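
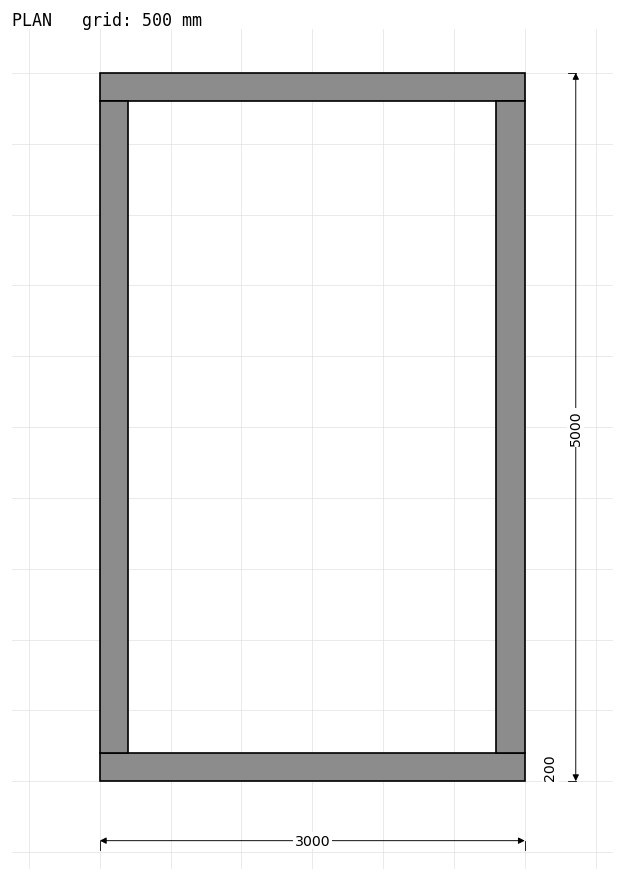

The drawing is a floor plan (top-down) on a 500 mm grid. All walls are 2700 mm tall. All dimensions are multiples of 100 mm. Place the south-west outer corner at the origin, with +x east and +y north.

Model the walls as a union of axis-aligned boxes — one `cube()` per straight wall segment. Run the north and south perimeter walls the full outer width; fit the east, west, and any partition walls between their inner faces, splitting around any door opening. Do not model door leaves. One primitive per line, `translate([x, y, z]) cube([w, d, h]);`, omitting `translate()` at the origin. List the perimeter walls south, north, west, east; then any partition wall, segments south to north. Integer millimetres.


cube([3000, 200, 2700]);
translate([0, 4800, 0]) cube([3000, 200, 2700]);
translate([0, 200, 0]) cube([200, 4600, 2700]);
translate([2800, 200, 0]) cube([200, 4600, 2700]);


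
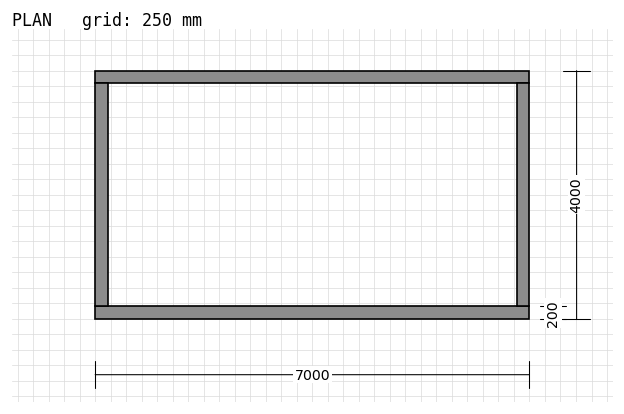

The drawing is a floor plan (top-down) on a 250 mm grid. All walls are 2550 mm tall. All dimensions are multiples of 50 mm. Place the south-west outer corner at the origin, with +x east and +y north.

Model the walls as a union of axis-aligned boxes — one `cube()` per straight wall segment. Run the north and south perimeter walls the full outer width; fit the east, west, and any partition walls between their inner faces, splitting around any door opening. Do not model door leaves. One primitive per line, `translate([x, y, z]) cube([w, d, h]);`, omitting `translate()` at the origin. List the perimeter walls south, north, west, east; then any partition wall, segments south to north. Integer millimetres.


cube([7000, 200, 2550]);
translate([0, 3800, 0]) cube([7000, 200, 2550]);
translate([0, 200, 0]) cube([200, 3600, 2550]);
translate([6800, 200, 0]) cube([200, 3600, 2550]);


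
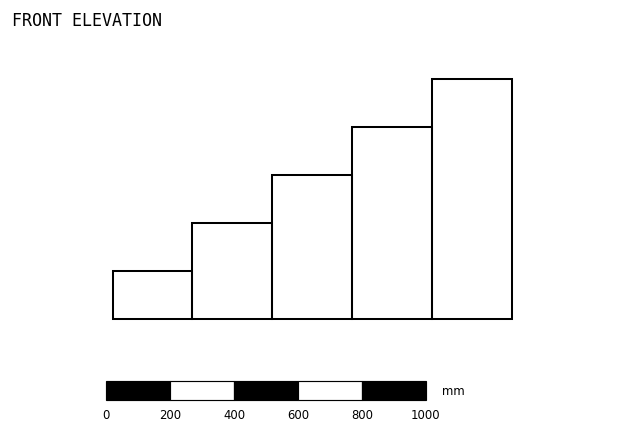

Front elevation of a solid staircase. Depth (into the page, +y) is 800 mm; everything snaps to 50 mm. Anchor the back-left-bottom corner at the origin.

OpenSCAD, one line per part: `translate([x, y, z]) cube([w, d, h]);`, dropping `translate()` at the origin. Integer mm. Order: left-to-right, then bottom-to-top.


cube([250, 800, 150]);
translate([250, 0, 0]) cube([250, 800, 300]);
translate([500, 0, 0]) cube([250, 800, 450]);
translate([750, 0, 0]) cube([250, 800, 600]);
translate([1000, 0, 0]) cube([250, 800, 750]);


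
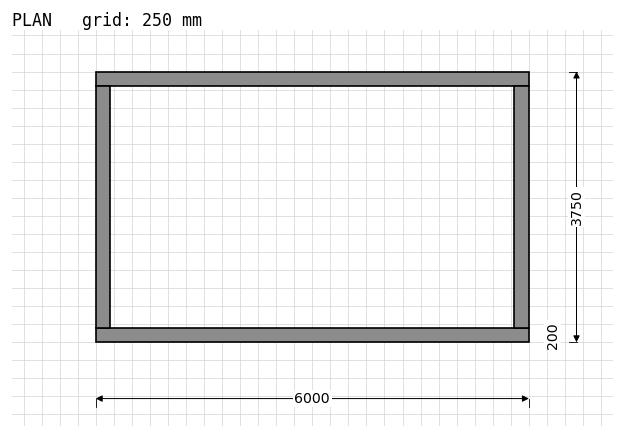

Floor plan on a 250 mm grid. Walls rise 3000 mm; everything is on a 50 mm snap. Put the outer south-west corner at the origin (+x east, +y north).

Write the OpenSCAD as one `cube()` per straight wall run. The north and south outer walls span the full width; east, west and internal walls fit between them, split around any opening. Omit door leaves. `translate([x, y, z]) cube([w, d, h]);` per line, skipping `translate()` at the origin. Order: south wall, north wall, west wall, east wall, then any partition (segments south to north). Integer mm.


cube([6000, 200, 3000]);
translate([0, 3550, 0]) cube([6000, 200, 3000]);
translate([0, 200, 0]) cube([200, 3350, 3000]);
translate([5800, 200, 0]) cube([200, 3350, 3000]);


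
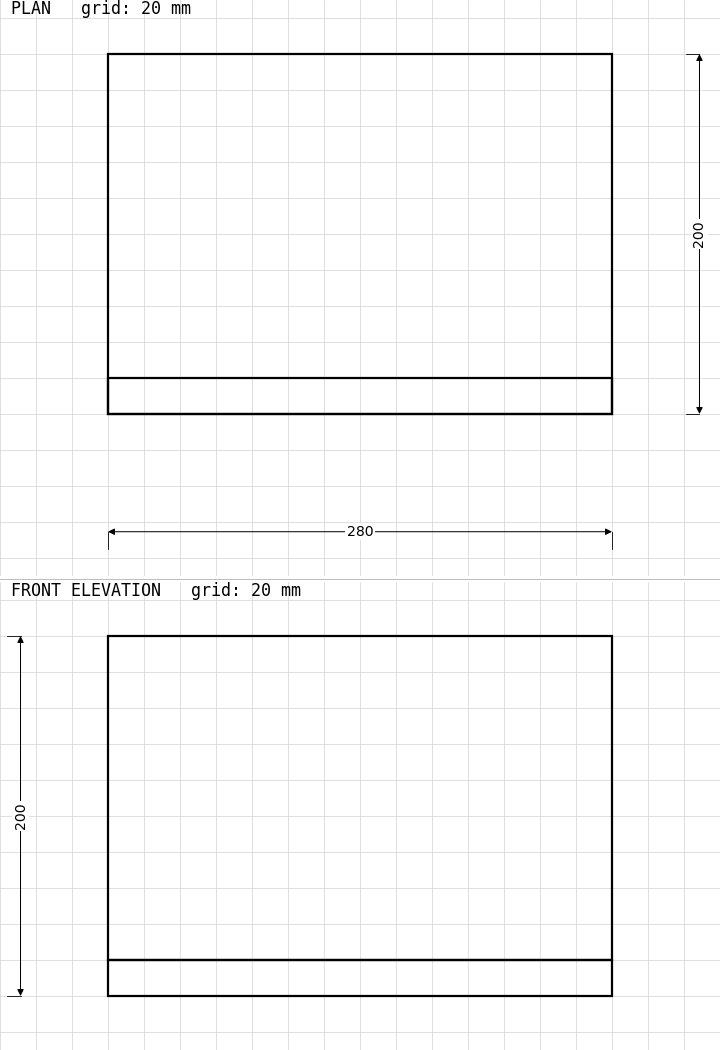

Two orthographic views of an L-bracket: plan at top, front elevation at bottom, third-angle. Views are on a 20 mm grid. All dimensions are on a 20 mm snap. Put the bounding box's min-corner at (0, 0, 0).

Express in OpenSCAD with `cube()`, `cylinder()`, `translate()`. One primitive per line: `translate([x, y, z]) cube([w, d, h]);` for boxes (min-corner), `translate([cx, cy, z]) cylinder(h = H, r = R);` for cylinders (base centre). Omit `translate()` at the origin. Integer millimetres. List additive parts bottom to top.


cube([280, 200, 20]);
translate([0, 0, 20]) cube([280, 20, 180]);


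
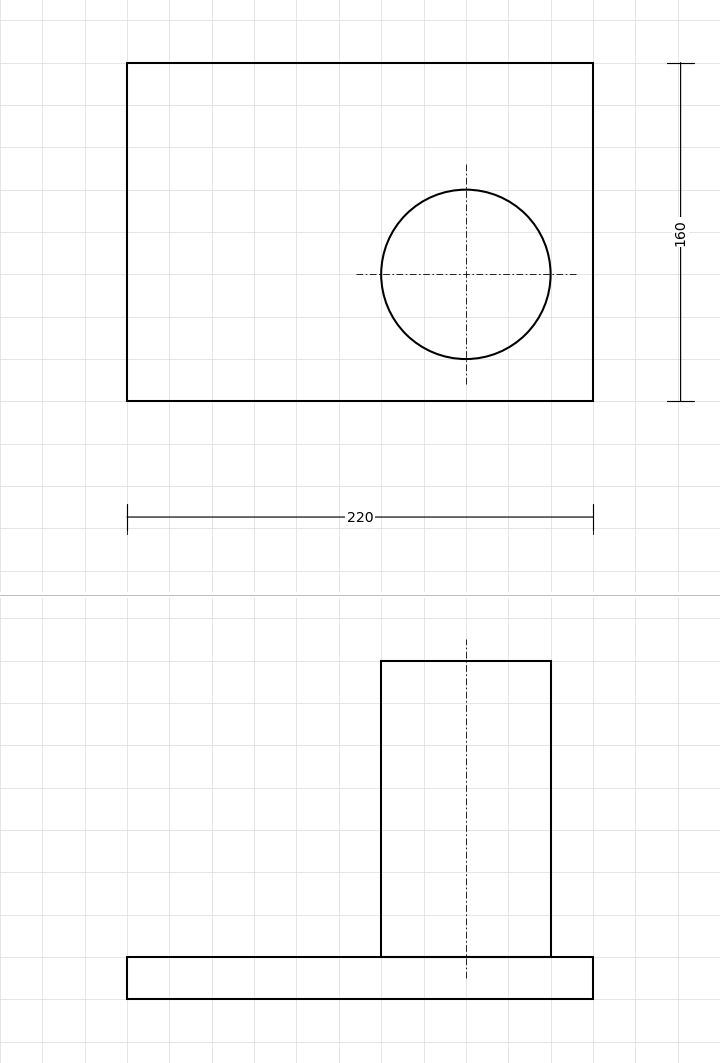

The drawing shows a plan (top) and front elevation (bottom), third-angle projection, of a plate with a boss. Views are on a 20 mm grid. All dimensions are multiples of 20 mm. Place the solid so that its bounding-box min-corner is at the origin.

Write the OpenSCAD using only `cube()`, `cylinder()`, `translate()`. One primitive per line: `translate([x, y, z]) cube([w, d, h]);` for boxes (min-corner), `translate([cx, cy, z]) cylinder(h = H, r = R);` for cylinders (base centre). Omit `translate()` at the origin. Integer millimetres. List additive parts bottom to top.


cube([220, 160, 20]);
translate([160, 60, 20]) cylinder(h = 140, r = 40);


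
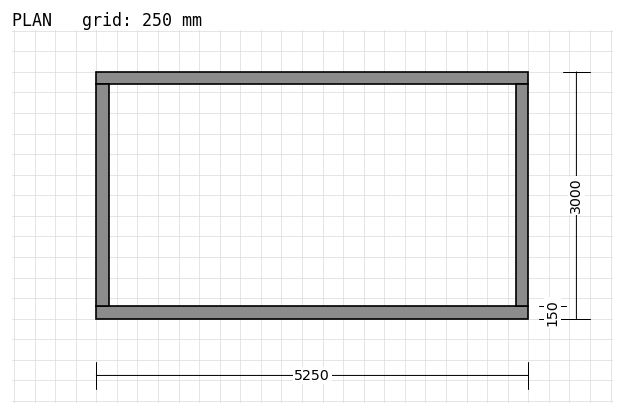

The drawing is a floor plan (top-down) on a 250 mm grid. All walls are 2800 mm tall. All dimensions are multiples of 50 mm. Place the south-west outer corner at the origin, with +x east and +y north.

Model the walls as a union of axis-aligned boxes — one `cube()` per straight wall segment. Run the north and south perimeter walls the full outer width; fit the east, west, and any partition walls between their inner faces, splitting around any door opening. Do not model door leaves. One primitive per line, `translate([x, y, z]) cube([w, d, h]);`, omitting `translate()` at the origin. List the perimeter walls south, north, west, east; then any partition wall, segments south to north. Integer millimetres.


cube([5250, 150, 2800]);
translate([0, 2850, 0]) cube([5250, 150, 2800]);
translate([0, 150, 0]) cube([150, 2700, 2800]);
translate([5100, 150, 0]) cube([150, 2700, 2800]);


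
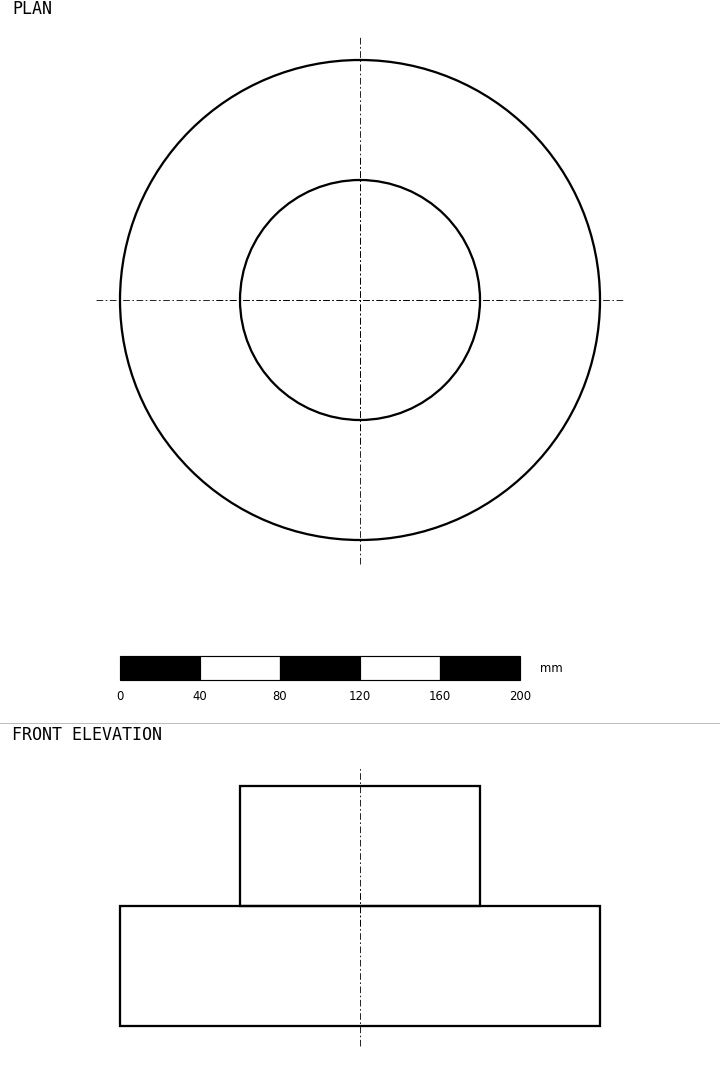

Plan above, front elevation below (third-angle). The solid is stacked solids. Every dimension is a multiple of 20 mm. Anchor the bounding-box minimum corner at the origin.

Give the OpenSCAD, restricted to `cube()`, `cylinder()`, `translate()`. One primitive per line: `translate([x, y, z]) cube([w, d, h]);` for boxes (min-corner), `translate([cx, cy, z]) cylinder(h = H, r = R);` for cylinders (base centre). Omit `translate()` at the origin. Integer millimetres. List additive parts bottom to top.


translate([120, 120, 0]) cylinder(h = 60, r = 120);
translate([120, 120, 60]) cylinder(h = 60, r = 60);


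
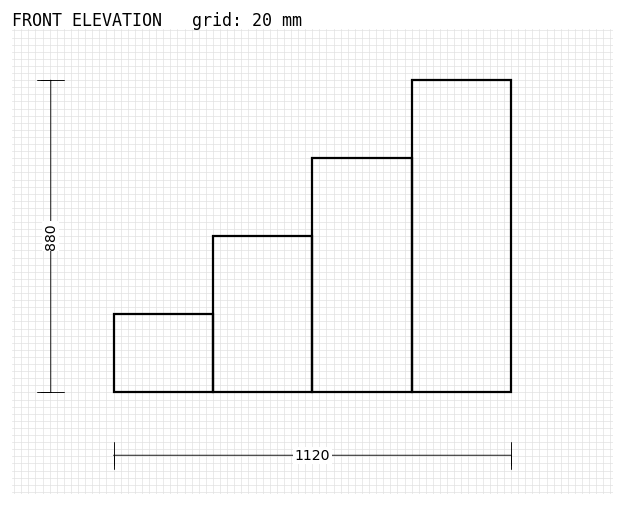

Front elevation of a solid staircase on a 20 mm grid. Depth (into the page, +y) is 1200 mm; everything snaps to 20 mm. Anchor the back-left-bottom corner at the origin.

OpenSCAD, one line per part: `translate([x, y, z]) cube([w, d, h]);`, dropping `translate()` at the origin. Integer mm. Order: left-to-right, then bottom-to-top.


cube([280, 1200, 220]);
translate([280, 0, 0]) cube([280, 1200, 440]);
translate([560, 0, 0]) cube([280, 1200, 660]);
translate([840, 0, 0]) cube([280, 1200, 880]);


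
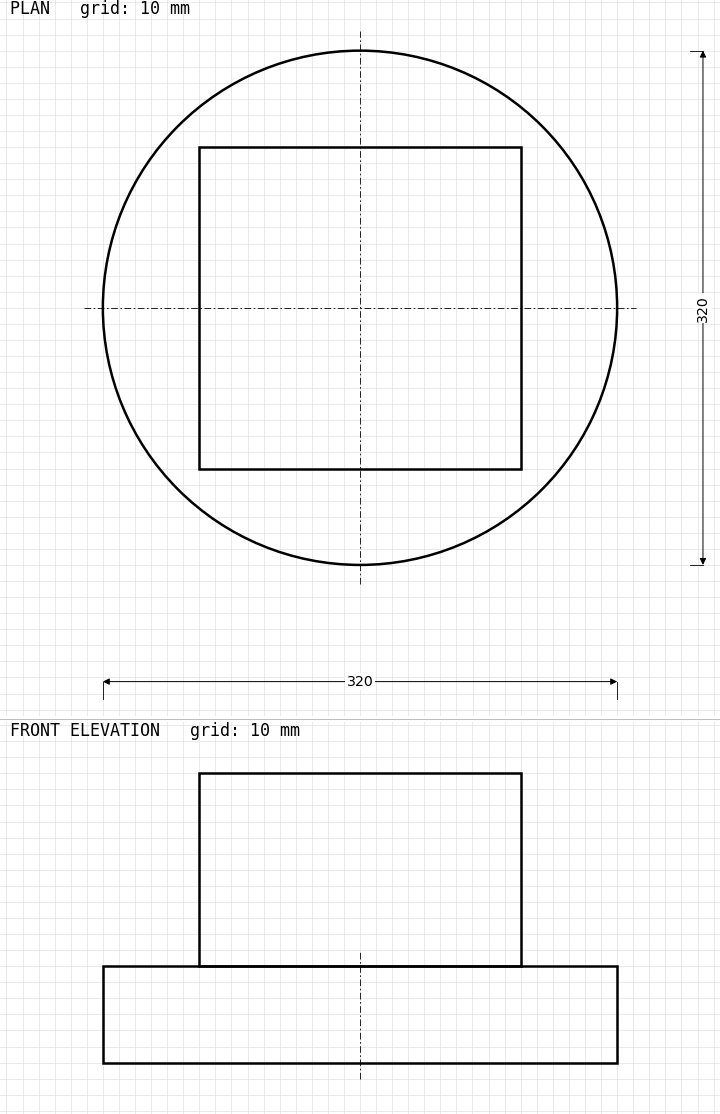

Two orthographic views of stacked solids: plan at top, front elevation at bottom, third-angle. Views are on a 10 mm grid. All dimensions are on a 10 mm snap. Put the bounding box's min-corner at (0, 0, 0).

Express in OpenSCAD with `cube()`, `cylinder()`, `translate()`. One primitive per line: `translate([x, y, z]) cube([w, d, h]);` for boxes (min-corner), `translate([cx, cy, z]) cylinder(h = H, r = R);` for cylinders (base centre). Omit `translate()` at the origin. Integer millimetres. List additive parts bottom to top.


translate([160, 160, 0]) cylinder(h = 60, r = 160);
translate([60, 60, 60]) cube([200, 200, 120]);


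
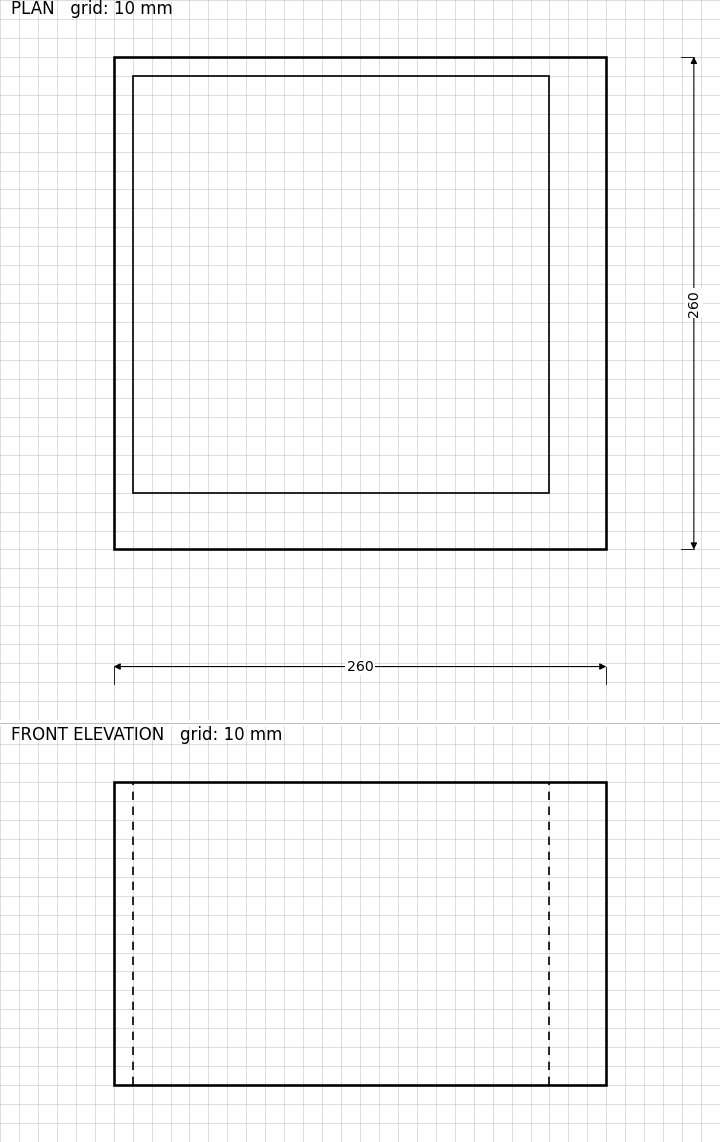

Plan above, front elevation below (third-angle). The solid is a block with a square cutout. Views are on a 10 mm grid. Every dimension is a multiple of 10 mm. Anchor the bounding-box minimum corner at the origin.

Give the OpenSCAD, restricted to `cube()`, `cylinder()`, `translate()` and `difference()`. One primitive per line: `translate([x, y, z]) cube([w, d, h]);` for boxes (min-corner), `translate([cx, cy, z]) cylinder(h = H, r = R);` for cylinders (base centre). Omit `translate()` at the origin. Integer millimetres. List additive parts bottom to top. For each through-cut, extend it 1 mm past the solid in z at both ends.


difference() {
  cube([260, 260, 160]);
  translate([10, 30, -1]) cube([220, 220, 162]);
}


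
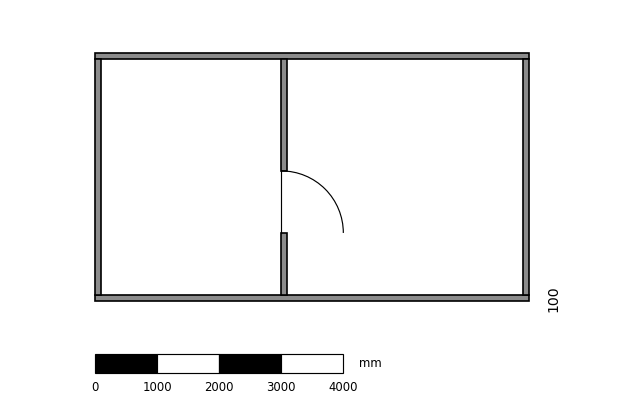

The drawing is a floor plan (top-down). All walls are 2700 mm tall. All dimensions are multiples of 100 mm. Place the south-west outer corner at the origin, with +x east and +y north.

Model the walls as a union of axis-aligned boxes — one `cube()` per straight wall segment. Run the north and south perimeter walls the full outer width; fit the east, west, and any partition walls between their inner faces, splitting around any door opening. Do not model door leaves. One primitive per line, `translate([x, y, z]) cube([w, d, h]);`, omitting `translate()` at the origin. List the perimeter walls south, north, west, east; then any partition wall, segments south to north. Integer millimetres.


cube([7000, 100, 2700]);
translate([0, 3900, 0]) cube([7000, 100, 2700]);
translate([0, 100, 0]) cube([100, 3800, 2700]);
translate([6900, 100, 0]) cube([100, 3800, 2700]);
translate([3000, 100, 0]) cube([100, 1000, 2700]);
translate([3000, 2100, 0]) cube([100, 1800, 2700]);


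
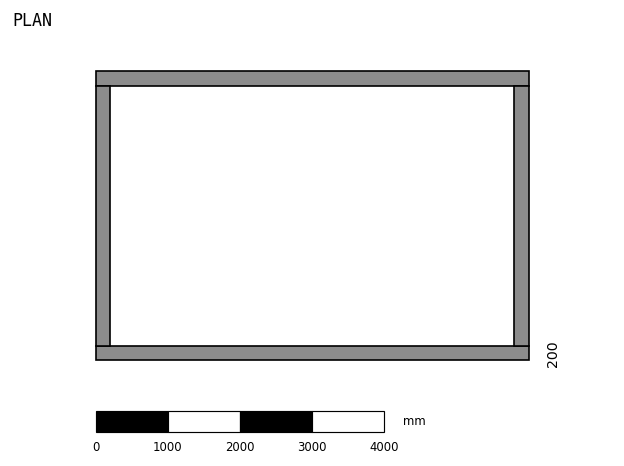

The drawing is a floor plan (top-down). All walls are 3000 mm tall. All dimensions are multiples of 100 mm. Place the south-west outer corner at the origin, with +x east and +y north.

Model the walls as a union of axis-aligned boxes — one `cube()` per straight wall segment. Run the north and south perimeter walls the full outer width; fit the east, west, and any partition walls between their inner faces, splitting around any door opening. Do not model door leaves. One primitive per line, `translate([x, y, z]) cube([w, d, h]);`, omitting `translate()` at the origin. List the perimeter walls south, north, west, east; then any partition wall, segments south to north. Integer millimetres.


cube([6000, 200, 3000]);
translate([0, 3800, 0]) cube([6000, 200, 3000]);
translate([0, 200, 0]) cube([200, 3600, 3000]);
translate([5800, 200, 0]) cube([200, 3600, 3000]);


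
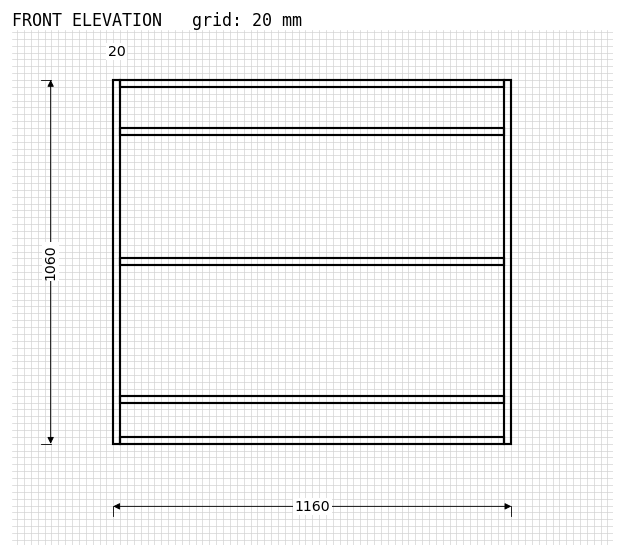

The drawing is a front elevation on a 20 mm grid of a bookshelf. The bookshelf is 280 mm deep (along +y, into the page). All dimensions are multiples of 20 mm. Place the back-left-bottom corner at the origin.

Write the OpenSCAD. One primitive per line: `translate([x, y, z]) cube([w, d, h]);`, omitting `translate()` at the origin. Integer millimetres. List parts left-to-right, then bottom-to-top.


cube([20, 280, 1060]);
translate([20, 0, 0]) cube([1120, 280, 20]);
translate([20, 0, 120]) cube([1120, 280, 20]);
translate([20, 0, 520]) cube([1120, 280, 20]);
translate([20, 0, 900]) cube([1120, 280, 20]);
translate([20, 0, 1040]) cube([1120, 280, 20]);
translate([1140, 0, 0]) cube([20, 280, 1060]);


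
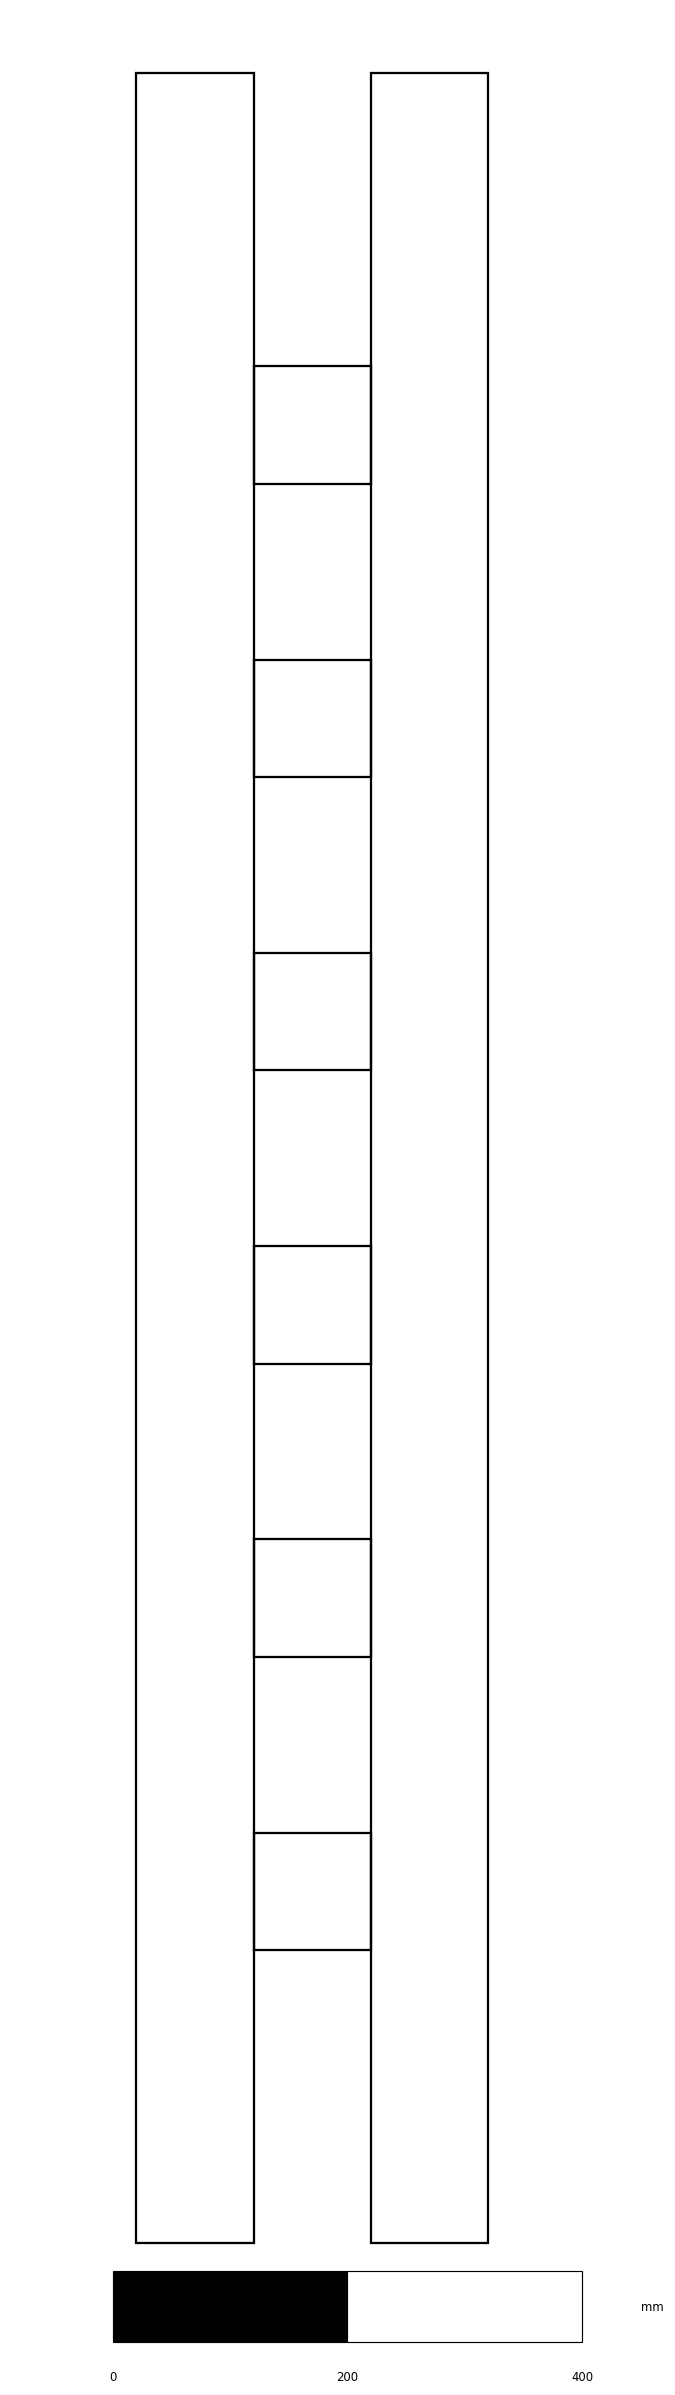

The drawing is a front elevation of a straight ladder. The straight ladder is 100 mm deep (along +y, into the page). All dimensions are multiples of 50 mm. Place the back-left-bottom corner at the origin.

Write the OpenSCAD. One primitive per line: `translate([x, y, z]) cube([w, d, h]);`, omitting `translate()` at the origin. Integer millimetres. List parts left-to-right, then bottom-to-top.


cube([100, 100, 1850]);
translate([100, 0, 250]) cube([100, 100, 100]);
translate([100, 0, 500]) cube([100, 100, 100]);
translate([100, 0, 750]) cube([100, 100, 100]);
translate([100, 0, 1000]) cube([100, 100, 100]);
translate([100, 0, 1250]) cube([100, 100, 100]);
translate([100, 0, 1500]) cube([100, 100, 100]);
translate([200, 0, 0]) cube([100, 100, 1850]);


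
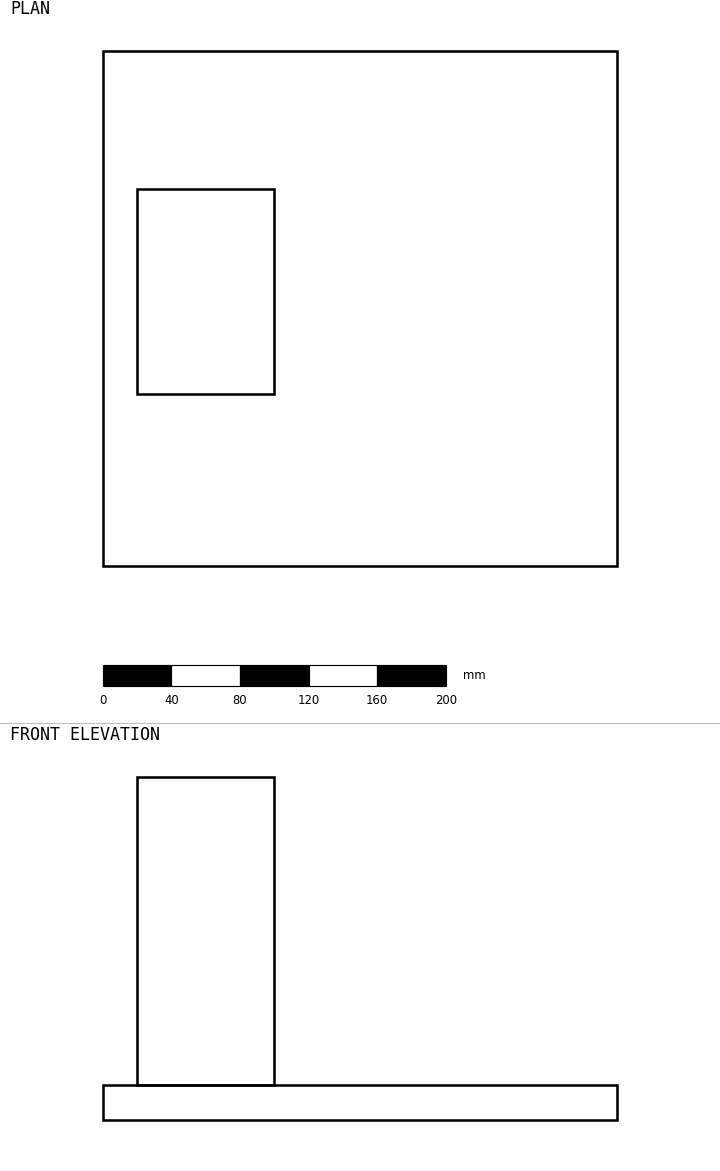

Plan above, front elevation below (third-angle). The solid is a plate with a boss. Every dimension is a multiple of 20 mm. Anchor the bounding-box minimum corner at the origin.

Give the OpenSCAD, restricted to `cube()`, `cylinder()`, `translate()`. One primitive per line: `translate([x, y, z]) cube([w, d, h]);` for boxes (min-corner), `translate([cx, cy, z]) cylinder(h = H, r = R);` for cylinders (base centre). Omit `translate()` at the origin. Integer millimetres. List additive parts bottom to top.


cube([300, 300, 20]);
translate([20, 100, 20]) cube([80, 120, 180]);


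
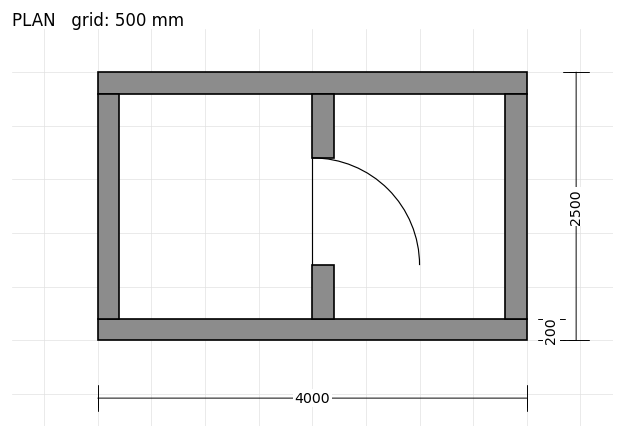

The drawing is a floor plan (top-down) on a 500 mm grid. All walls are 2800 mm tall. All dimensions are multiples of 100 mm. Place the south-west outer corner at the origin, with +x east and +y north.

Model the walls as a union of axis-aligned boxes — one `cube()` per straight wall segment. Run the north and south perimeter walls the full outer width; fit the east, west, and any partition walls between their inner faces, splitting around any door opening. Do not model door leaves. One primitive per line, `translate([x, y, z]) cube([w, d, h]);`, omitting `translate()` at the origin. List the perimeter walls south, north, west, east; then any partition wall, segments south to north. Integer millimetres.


cube([4000, 200, 2800]);
translate([0, 2300, 0]) cube([4000, 200, 2800]);
translate([0, 200, 0]) cube([200, 2100, 2800]);
translate([3800, 200, 0]) cube([200, 2100, 2800]);
translate([2000, 200, 0]) cube([200, 500, 2800]);
translate([2000, 1700, 0]) cube([200, 600, 2800]);


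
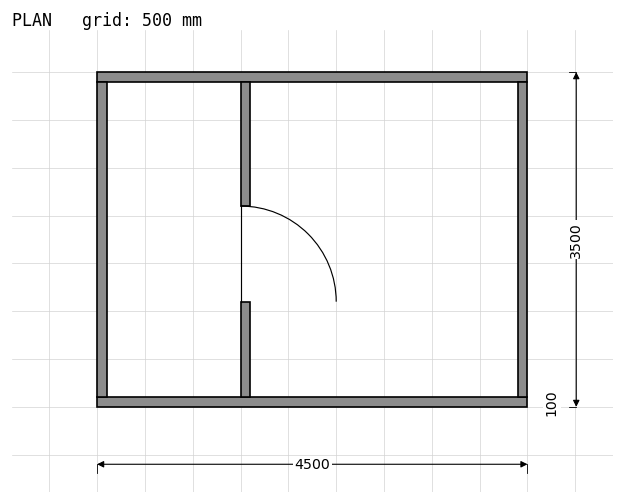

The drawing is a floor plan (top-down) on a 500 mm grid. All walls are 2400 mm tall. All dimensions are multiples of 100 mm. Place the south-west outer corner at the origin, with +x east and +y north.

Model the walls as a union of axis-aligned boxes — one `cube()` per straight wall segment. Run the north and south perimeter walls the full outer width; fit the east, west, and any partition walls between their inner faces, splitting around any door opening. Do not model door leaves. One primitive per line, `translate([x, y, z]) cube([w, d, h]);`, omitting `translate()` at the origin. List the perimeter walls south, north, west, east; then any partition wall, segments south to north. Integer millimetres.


cube([4500, 100, 2400]);
translate([0, 3400, 0]) cube([4500, 100, 2400]);
translate([0, 100, 0]) cube([100, 3300, 2400]);
translate([4400, 100, 0]) cube([100, 3300, 2400]);
translate([1500, 100, 0]) cube([100, 1000, 2400]);
translate([1500, 2100, 0]) cube([100, 1300, 2400]);


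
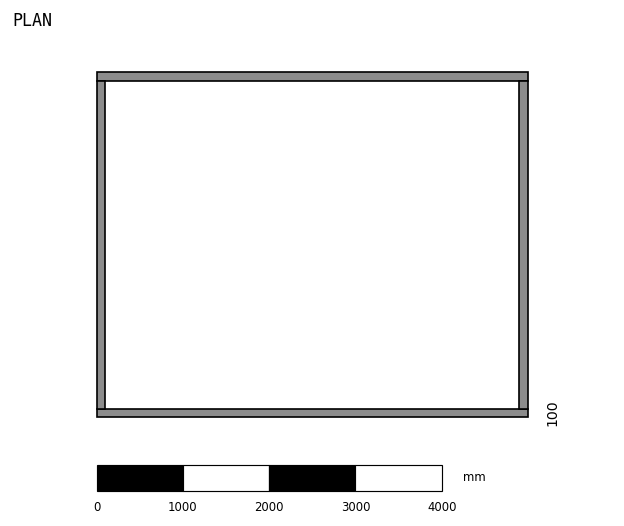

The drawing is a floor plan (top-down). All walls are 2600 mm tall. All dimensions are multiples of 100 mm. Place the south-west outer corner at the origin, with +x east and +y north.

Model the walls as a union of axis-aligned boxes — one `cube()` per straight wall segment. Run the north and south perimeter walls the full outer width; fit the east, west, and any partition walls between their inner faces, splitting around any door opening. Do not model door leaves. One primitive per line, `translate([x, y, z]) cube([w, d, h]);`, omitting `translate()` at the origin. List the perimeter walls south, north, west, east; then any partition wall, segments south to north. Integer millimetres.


cube([5000, 100, 2600]);
translate([0, 3900, 0]) cube([5000, 100, 2600]);
translate([0, 100, 0]) cube([100, 3800, 2600]);
translate([4900, 100, 0]) cube([100, 3800, 2600]);


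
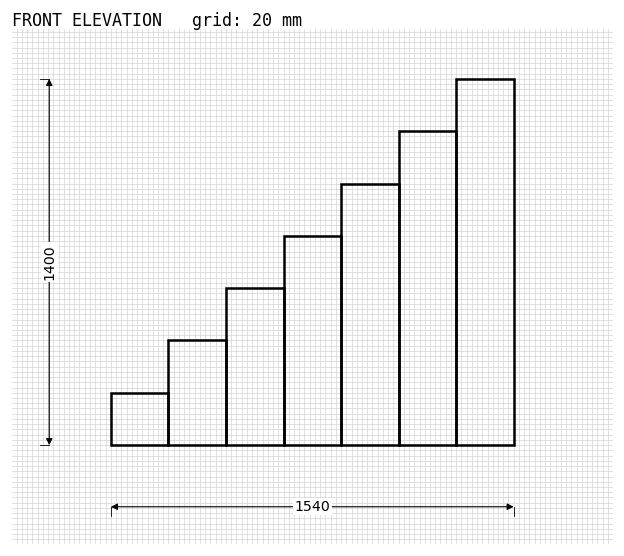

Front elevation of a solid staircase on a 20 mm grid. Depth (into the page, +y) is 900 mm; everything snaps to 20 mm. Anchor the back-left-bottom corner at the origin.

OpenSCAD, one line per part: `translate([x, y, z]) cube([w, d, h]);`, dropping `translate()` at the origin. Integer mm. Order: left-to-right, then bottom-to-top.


cube([220, 900, 200]);
translate([220, 0, 0]) cube([220, 900, 400]);
translate([440, 0, 0]) cube([220, 900, 600]);
translate([660, 0, 0]) cube([220, 900, 800]);
translate([880, 0, 0]) cube([220, 900, 1000]);
translate([1100, 0, 0]) cube([220, 900, 1200]);
translate([1320, 0, 0]) cube([220, 900, 1400]);


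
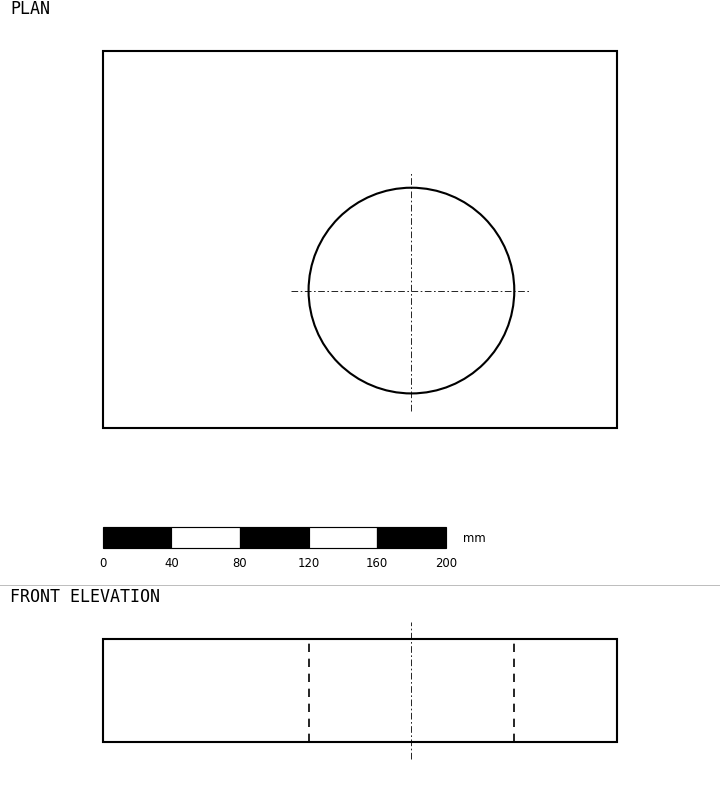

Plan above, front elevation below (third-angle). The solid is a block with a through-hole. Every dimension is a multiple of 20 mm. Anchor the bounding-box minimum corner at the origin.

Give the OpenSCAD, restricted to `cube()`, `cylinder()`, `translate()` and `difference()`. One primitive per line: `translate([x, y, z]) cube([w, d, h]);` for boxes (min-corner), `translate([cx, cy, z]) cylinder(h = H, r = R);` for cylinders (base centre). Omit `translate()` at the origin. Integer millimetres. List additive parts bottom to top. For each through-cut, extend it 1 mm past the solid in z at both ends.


difference() {
  cube([300, 220, 60]);
  translate([180, 80, -1]) cylinder(h = 62, r = 60);
}


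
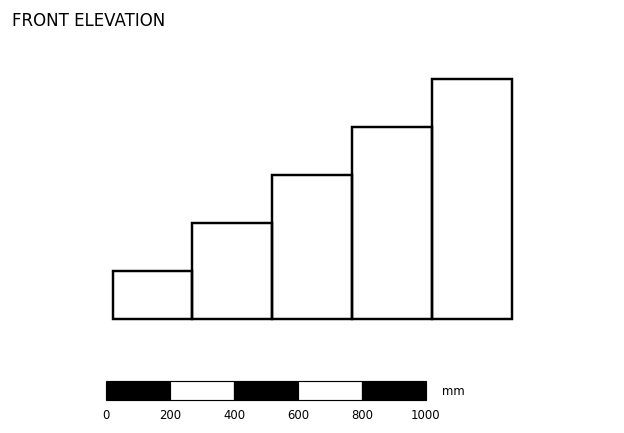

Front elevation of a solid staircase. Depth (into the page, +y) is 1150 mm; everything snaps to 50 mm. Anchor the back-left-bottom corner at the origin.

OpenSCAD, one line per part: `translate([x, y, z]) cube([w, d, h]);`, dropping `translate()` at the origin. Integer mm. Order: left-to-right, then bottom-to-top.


cube([250, 1150, 150]);
translate([250, 0, 0]) cube([250, 1150, 300]);
translate([500, 0, 0]) cube([250, 1150, 450]);
translate([750, 0, 0]) cube([250, 1150, 600]);
translate([1000, 0, 0]) cube([250, 1150, 750]);


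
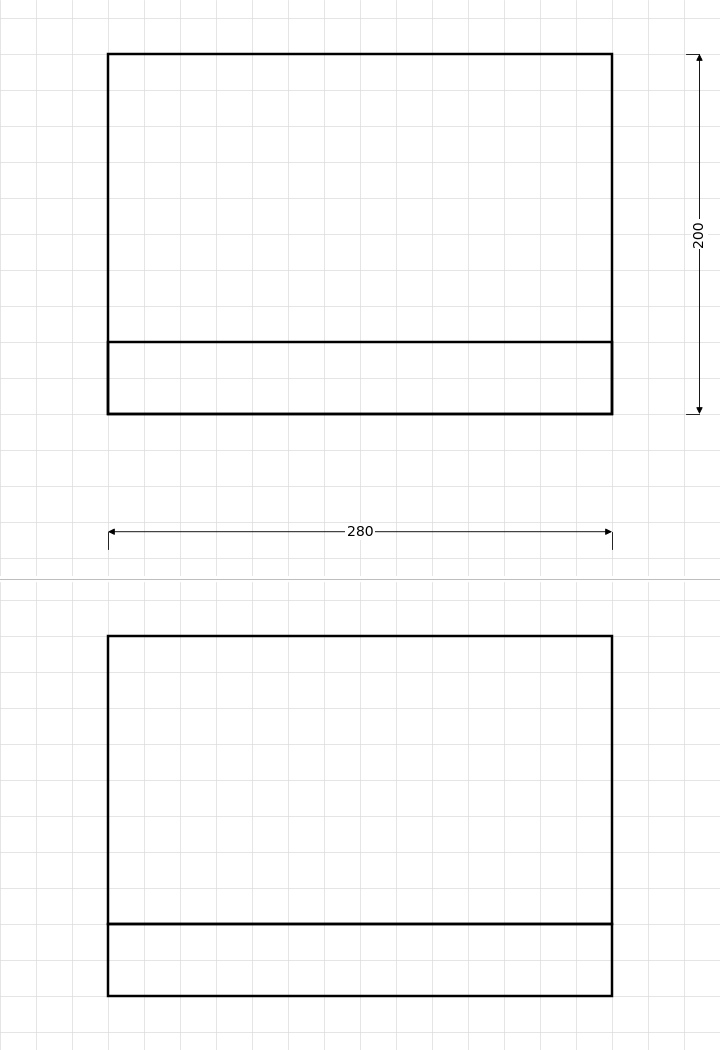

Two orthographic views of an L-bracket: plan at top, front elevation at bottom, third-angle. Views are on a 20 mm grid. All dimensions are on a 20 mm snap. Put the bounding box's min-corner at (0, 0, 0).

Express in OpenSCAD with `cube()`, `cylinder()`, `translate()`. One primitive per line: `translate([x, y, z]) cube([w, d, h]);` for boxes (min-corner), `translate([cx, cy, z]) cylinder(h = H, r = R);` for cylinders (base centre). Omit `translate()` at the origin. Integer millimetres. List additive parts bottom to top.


cube([280, 200, 40]);
translate([0, 0, 40]) cube([280, 40, 160]);


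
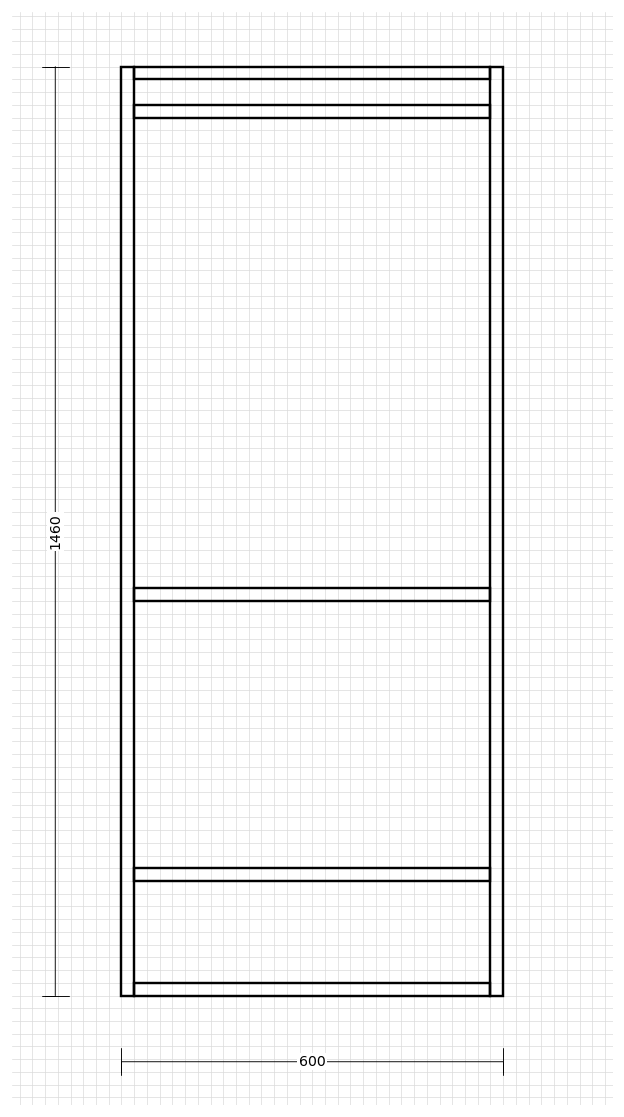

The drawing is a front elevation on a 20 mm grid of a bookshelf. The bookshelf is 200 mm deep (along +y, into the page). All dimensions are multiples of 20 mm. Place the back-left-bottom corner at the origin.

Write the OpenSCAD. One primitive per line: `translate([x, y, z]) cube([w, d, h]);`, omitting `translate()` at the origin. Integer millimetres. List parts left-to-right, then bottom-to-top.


cube([20, 200, 1460]);
translate([20, 0, 0]) cube([560, 200, 20]);
translate([20, 0, 180]) cube([560, 200, 20]);
translate([20, 0, 620]) cube([560, 200, 20]);
translate([20, 0, 1380]) cube([560, 200, 20]);
translate([20, 0, 1440]) cube([560, 200, 20]);
translate([580, 0, 0]) cube([20, 200, 1460]);


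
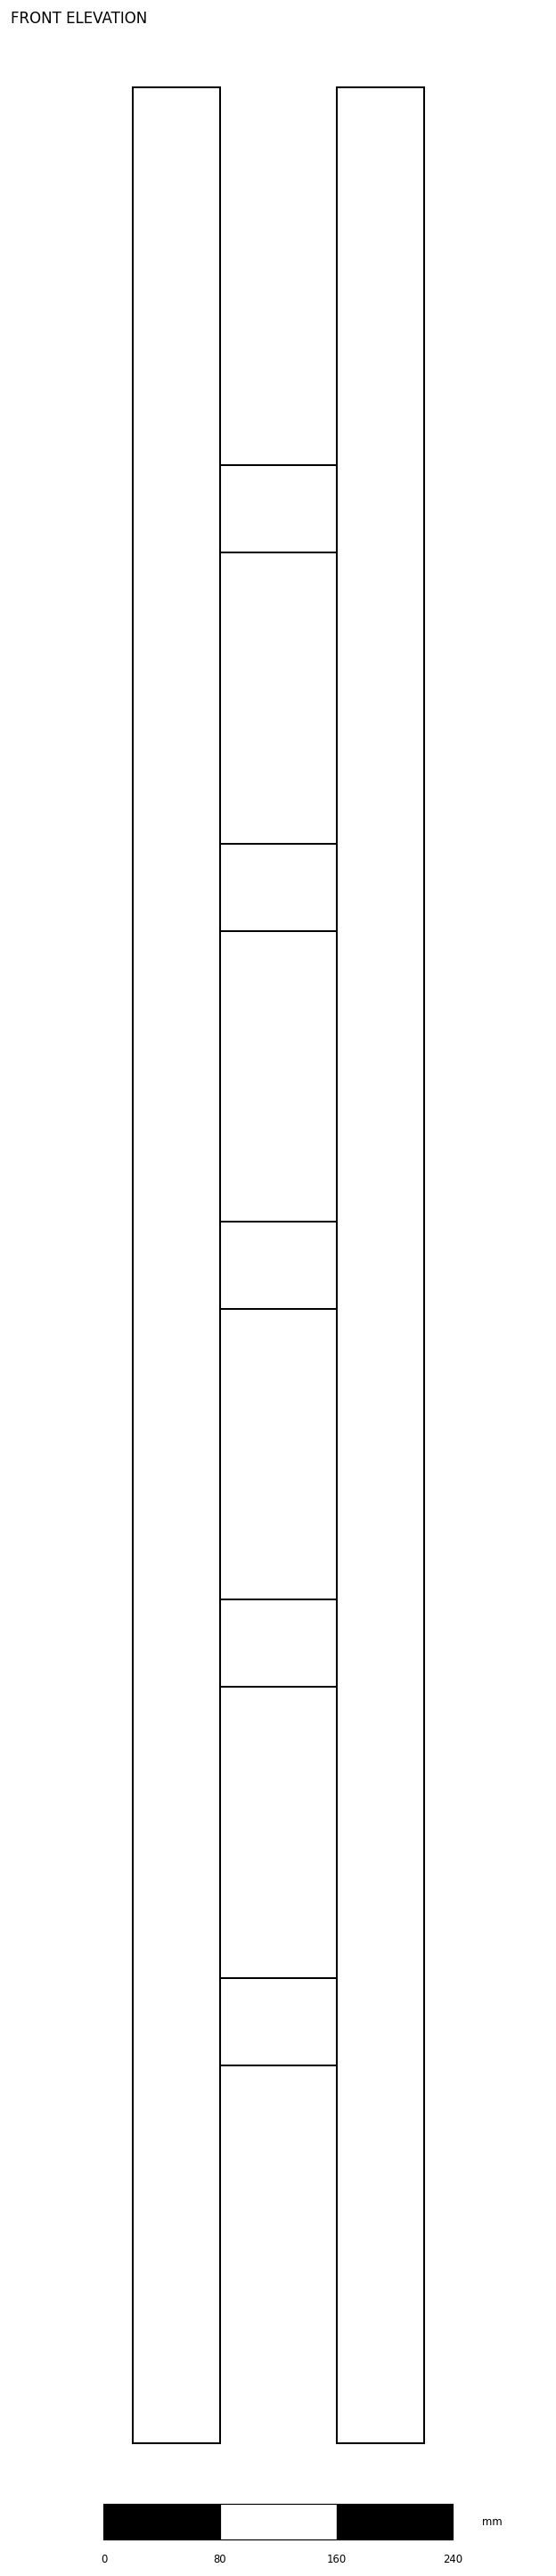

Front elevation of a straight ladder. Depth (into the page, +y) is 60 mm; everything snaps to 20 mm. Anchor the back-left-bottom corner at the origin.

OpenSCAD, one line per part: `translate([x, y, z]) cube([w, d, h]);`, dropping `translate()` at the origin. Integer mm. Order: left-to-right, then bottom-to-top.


cube([60, 60, 1620]);
translate([60, 0, 260]) cube([80, 60, 60]);
translate([60, 0, 520]) cube([80, 60, 60]);
translate([60, 0, 780]) cube([80, 60, 60]);
translate([60, 0, 1040]) cube([80, 60, 60]);
translate([60, 0, 1300]) cube([80, 60, 60]);
translate([140, 0, 0]) cube([60, 60, 1620]);


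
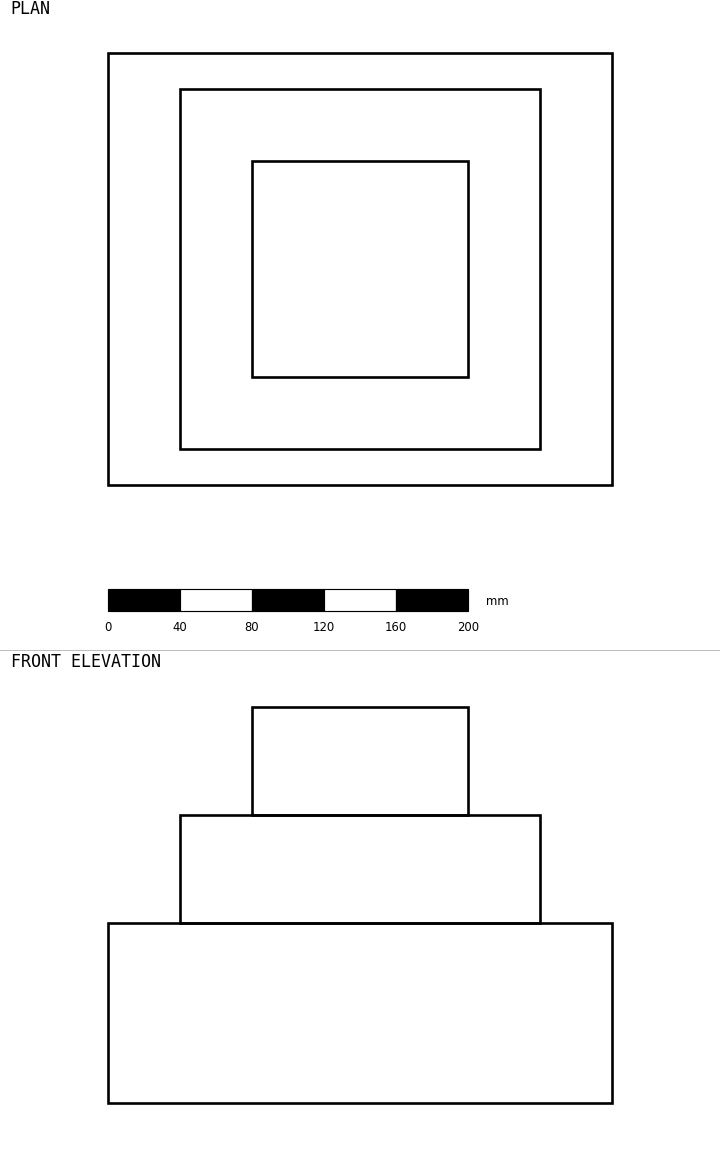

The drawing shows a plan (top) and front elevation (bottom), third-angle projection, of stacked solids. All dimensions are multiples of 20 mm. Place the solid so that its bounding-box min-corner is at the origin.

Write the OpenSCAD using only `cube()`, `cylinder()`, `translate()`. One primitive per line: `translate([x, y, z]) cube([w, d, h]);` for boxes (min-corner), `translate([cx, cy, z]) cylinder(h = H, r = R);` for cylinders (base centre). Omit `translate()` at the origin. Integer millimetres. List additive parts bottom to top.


cube([280, 240, 100]);
translate([40, 20, 100]) cube([200, 200, 60]);
translate([80, 60, 160]) cube([120, 120, 60]);


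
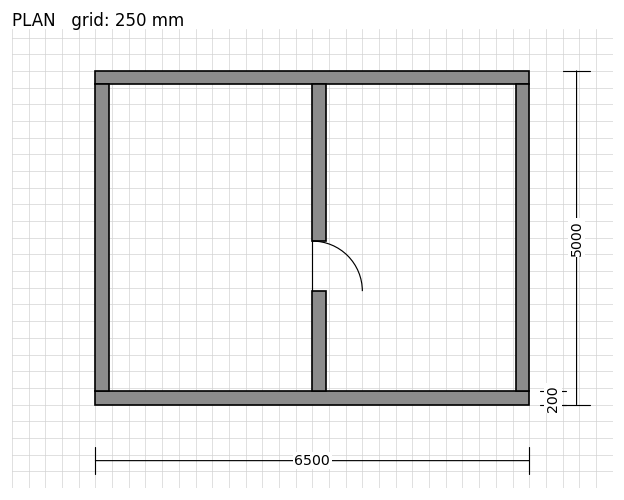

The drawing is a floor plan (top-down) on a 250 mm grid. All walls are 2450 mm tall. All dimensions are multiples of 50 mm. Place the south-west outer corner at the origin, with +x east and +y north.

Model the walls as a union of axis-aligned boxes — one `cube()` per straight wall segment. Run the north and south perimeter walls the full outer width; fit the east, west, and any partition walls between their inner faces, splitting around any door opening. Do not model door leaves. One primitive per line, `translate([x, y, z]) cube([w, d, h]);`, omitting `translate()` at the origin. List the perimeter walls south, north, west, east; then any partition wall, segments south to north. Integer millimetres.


cube([6500, 200, 2450]);
translate([0, 4800, 0]) cube([6500, 200, 2450]);
translate([0, 200, 0]) cube([200, 4600, 2450]);
translate([6300, 200, 0]) cube([200, 4600, 2450]);
translate([3250, 200, 0]) cube([200, 1500, 2450]);
translate([3250, 2450, 0]) cube([200, 2350, 2450]);


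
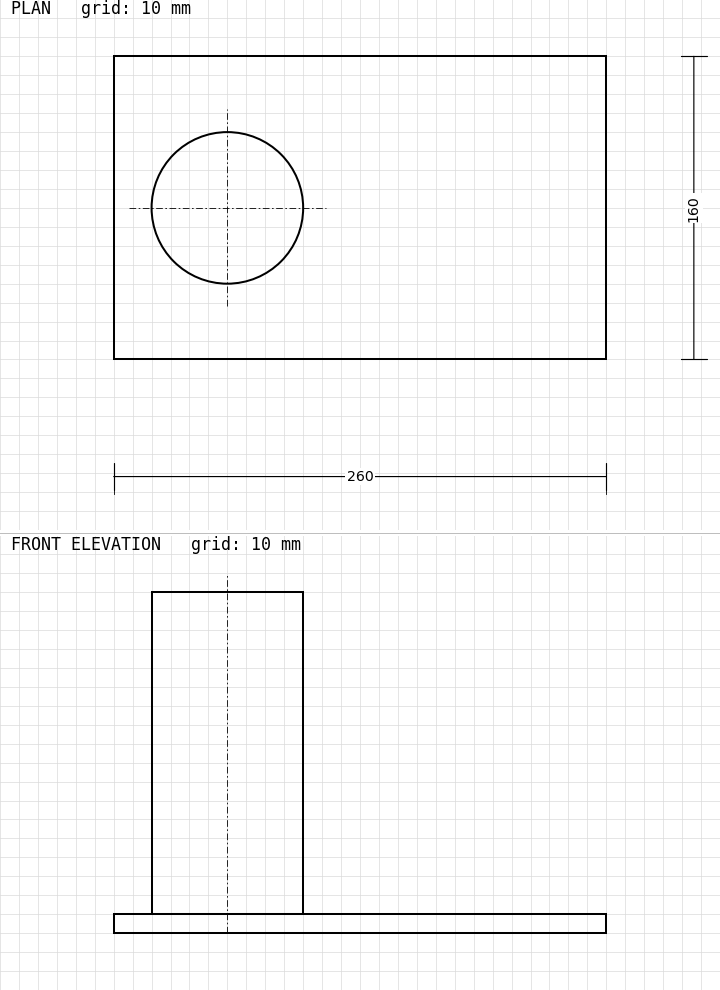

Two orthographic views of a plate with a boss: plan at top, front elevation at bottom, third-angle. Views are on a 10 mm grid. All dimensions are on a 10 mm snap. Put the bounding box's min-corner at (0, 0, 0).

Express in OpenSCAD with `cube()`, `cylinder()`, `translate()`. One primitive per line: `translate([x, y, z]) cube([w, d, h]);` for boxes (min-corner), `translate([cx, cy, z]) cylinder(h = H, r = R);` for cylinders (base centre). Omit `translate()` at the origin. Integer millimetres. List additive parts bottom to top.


cube([260, 160, 10]);
translate([60, 80, 10]) cylinder(h = 170, r = 40);


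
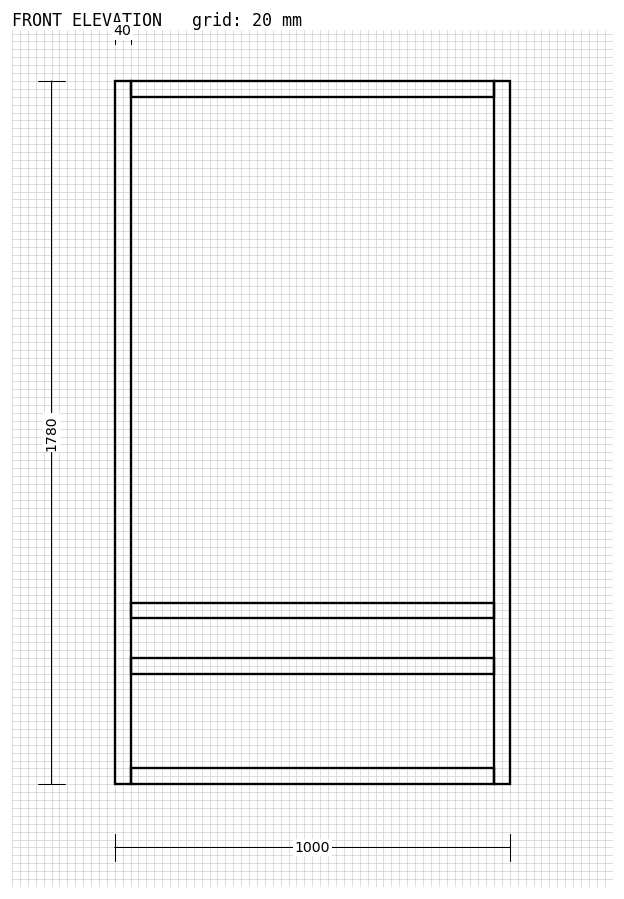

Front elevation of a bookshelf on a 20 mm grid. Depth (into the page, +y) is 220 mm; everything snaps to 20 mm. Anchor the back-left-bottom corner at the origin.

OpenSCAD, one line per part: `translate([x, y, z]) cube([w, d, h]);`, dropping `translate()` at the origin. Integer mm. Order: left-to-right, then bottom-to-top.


cube([40, 220, 1780]);
translate([40, 0, 0]) cube([920, 220, 40]);
translate([40, 0, 280]) cube([920, 220, 40]);
translate([40, 0, 420]) cube([920, 220, 40]);
translate([40, 0, 1740]) cube([920, 220, 40]);
translate([960, 0, 0]) cube([40, 220, 1780]);


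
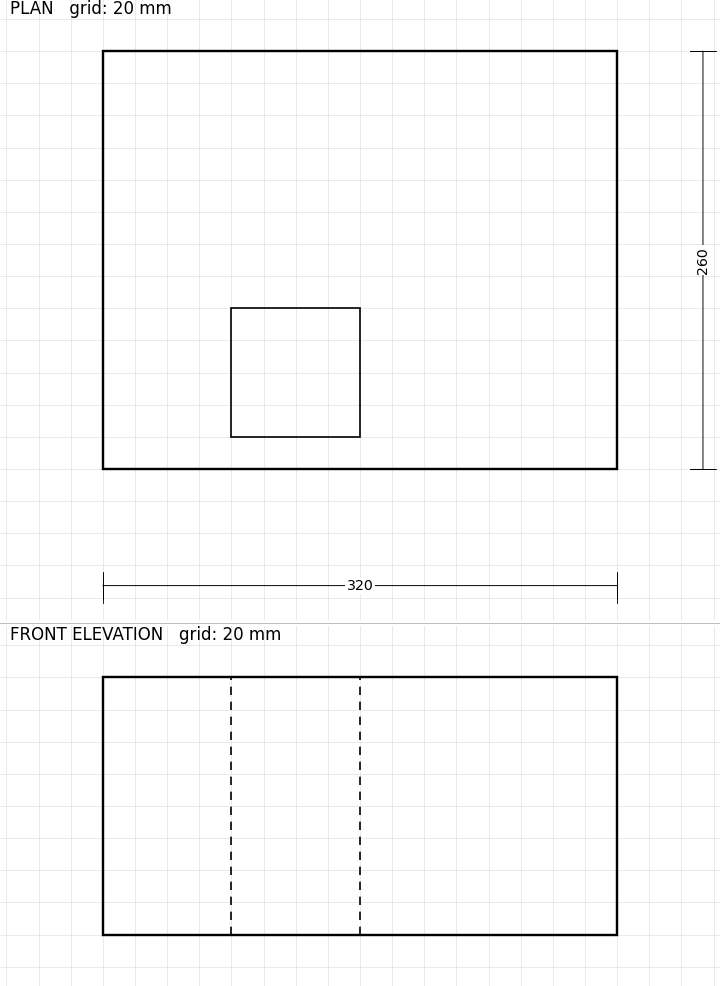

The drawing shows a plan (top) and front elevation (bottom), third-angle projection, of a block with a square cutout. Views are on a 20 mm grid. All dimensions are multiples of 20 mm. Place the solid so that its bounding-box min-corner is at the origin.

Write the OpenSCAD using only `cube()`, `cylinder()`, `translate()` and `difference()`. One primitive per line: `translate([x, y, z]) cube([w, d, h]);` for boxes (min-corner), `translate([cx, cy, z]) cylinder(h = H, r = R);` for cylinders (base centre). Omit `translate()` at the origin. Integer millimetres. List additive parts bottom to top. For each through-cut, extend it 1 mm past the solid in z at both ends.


difference() {
  cube([320, 260, 160]);
  translate([80, 20, -1]) cube([80, 80, 162]);
}


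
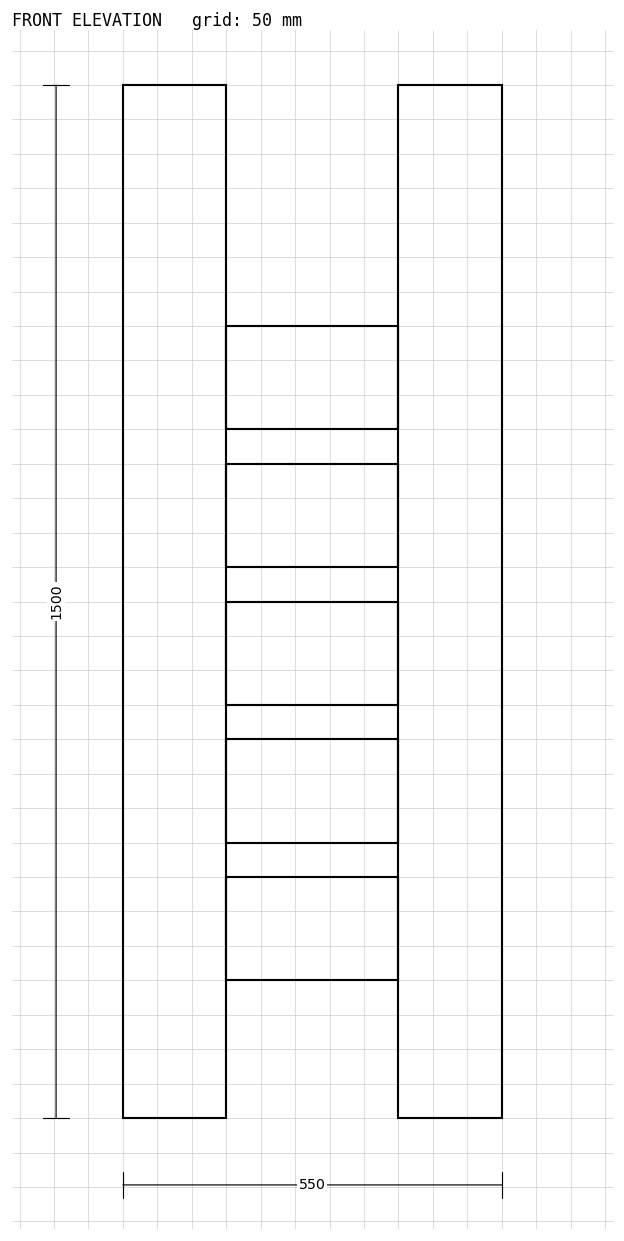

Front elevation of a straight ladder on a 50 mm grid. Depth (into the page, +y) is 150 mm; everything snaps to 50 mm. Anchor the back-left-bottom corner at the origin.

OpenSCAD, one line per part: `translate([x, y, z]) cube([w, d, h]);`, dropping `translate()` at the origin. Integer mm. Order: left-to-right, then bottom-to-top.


cube([150, 150, 1500]);
translate([150, 0, 200]) cube([250, 150, 150]);
translate([150, 0, 400]) cube([250, 150, 150]);
translate([150, 0, 600]) cube([250, 150, 150]);
translate([150, 0, 800]) cube([250, 150, 150]);
translate([150, 0, 1000]) cube([250, 150, 150]);
translate([400, 0, 0]) cube([150, 150, 1500]);


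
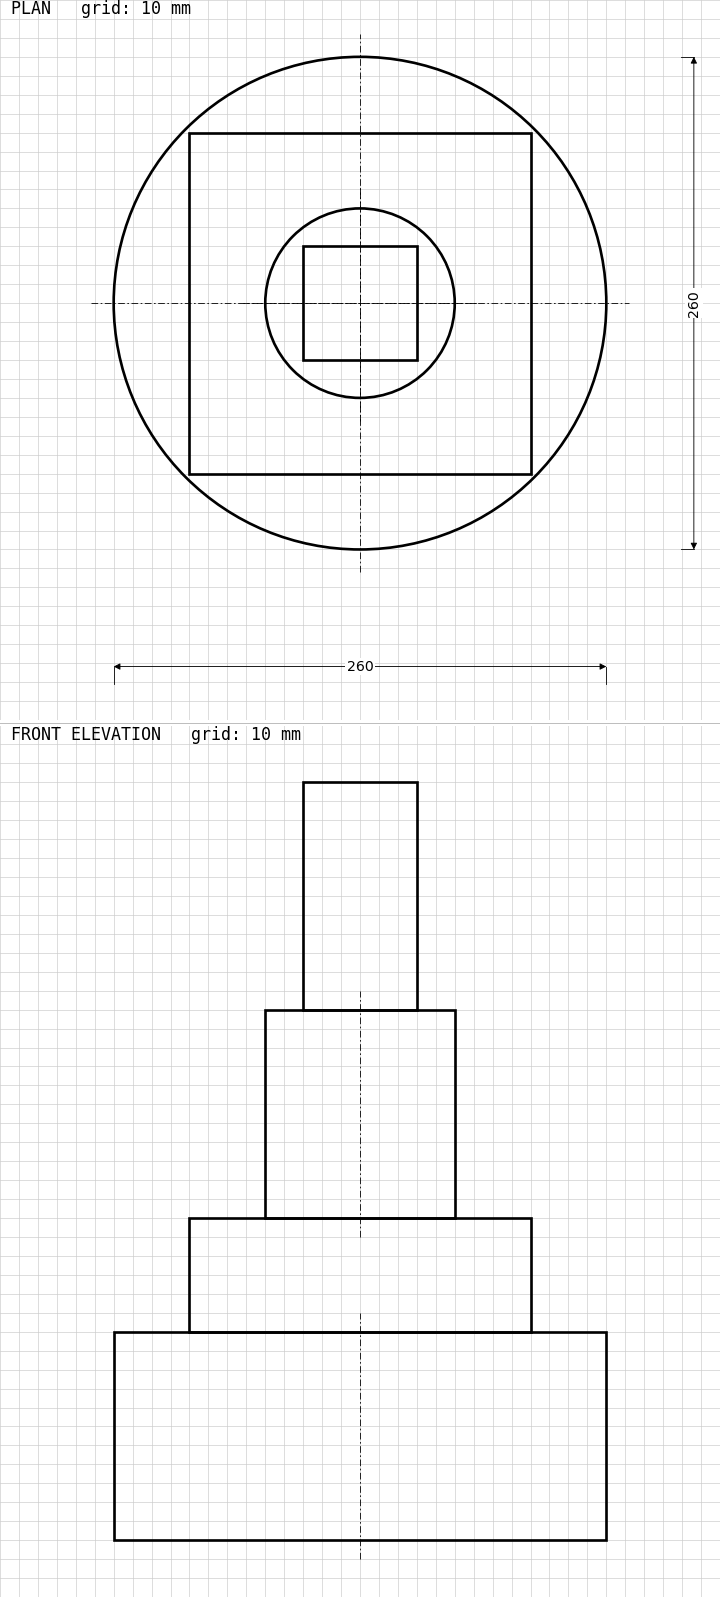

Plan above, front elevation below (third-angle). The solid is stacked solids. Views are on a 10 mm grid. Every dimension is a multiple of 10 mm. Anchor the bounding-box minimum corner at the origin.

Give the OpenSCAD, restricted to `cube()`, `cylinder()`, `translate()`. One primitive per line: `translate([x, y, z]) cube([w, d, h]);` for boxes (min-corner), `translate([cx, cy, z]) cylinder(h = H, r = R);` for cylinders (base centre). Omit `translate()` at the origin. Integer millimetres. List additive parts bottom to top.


translate([130, 130, 0]) cylinder(h = 110, r = 130);
translate([40, 40, 110]) cube([180, 180, 60]);
translate([130, 130, 170]) cylinder(h = 110, r = 50);
translate([100, 100, 280]) cube([60, 60, 120]);


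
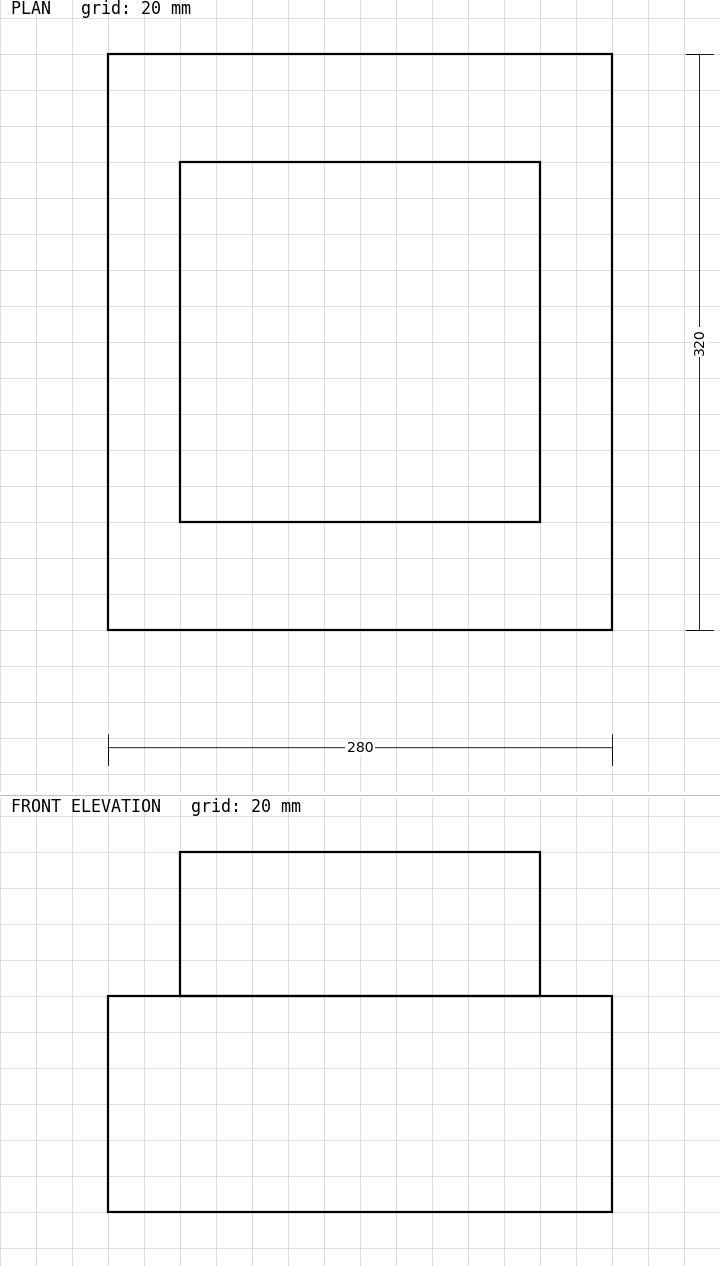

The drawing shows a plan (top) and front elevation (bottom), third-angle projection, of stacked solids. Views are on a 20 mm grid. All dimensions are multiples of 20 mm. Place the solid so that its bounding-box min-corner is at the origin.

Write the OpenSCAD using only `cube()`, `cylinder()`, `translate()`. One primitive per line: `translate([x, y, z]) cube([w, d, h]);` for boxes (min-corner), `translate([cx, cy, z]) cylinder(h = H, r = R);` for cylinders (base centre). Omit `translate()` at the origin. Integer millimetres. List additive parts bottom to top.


cube([280, 320, 120]);
translate([40, 60, 120]) cube([200, 200, 80]);


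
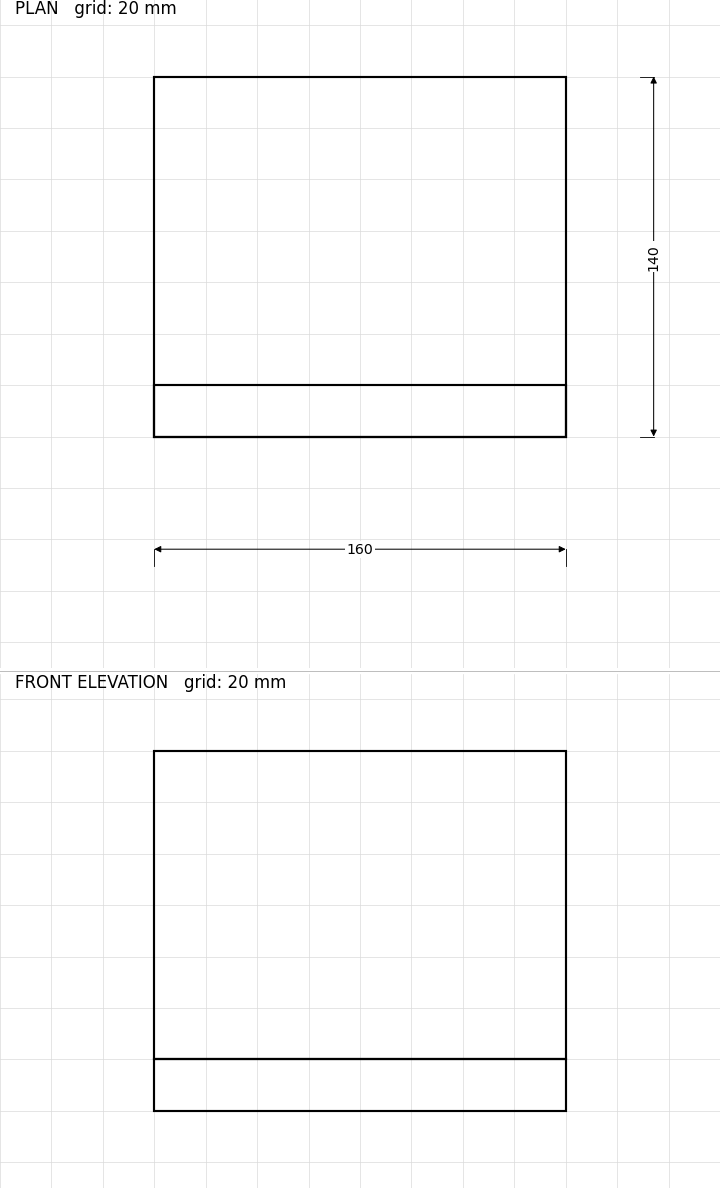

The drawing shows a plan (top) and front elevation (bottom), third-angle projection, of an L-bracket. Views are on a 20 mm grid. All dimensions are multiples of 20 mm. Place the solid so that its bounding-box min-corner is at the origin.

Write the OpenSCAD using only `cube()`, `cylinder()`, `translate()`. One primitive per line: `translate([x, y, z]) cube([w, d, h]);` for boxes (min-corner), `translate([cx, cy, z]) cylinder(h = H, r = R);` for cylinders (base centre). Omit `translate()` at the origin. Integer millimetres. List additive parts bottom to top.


cube([160, 140, 20]);
translate([0, 0, 20]) cube([160, 20, 120]);


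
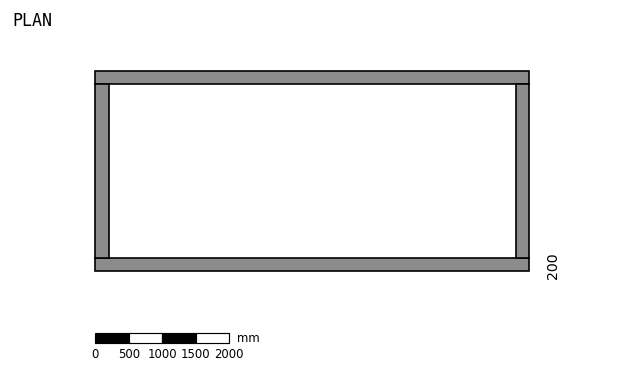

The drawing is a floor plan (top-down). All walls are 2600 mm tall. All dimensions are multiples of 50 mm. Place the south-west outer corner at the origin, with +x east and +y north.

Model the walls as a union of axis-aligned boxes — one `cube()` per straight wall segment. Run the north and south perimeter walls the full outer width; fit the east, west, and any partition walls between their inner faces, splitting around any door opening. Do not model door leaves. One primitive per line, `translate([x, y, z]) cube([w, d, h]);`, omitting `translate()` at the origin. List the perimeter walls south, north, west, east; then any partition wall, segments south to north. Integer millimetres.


cube([6500, 200, 2600]);
translate([0, 2800, 0]) cube([6500, 200, 2600]);
translate([0, 200, 0]) cube([200, 2600, 2600]);
translate([6300, 200, 0]) cube([200, 2600, 2600]);


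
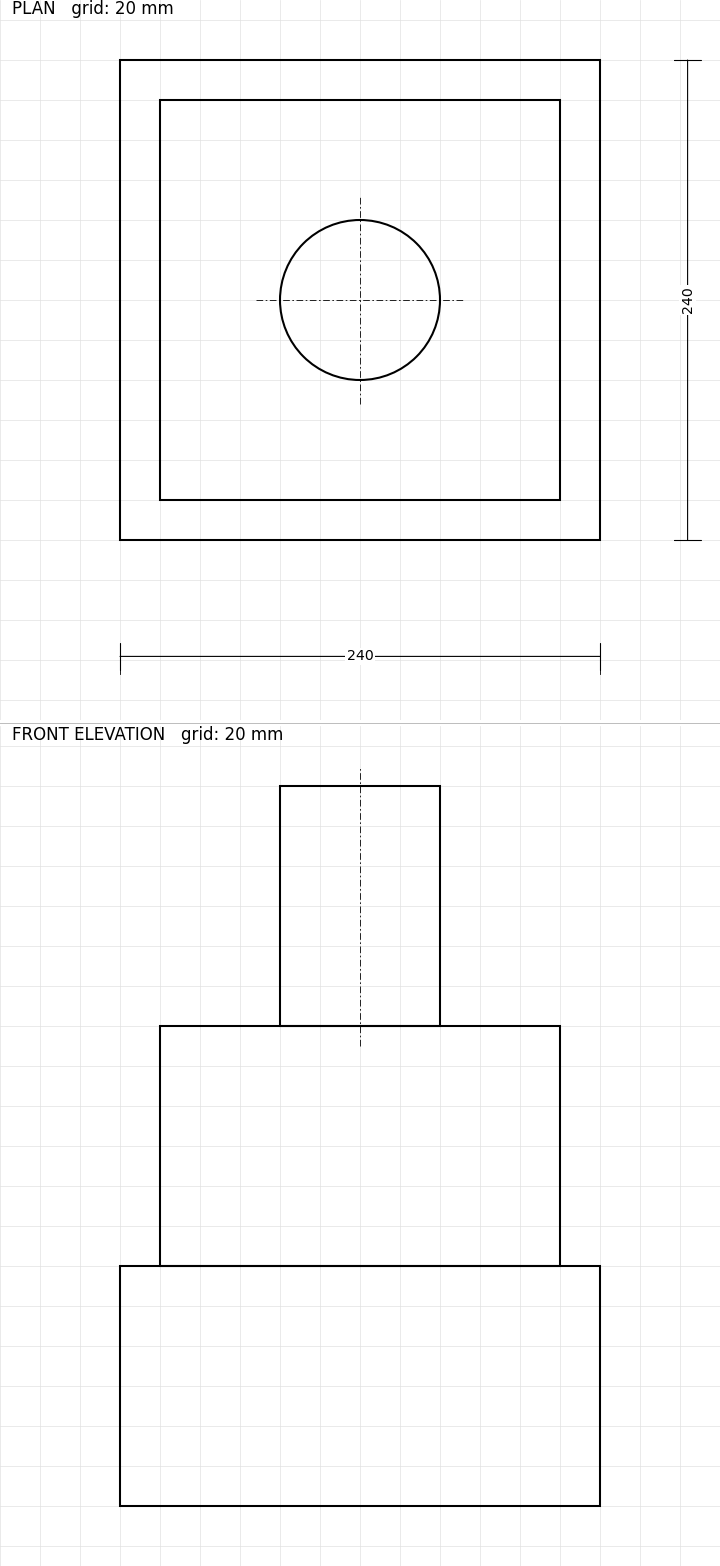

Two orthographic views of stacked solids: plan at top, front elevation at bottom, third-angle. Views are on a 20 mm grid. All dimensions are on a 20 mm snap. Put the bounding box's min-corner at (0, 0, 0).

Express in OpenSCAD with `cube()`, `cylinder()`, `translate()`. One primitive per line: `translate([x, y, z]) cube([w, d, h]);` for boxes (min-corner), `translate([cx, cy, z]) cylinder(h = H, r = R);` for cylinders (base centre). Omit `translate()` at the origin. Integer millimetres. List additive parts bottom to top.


cube([240, 240, 120]);
translate([20, 20, 120]) cube([200, 200, 120]);
translate([120, 120, 240]) cylinder(h = 120, r = 40);
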